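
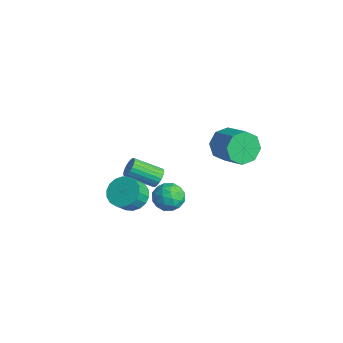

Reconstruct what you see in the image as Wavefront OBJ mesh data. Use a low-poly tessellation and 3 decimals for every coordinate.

v 0.715 -1.039 -1.294
v 1.239 -1.258 -1.131
v 0.468 -2.499 -0.323
v -0.055 -2.281 -0.486
v 1.187 -1.105 -0.946
v 0.416 -2.347 -0.138
v 1.054 -0.942 -0.821
v 0.283 -2.183 -0.013
v 0.863 -0.794 -0.778
v 0.092 -2.036 0.03
v 0.646 -0.69 -0.824
v -0.125 -1.931 -0.016
v 0.441 -0.645 -0.951
v -0.33 -1.887 -0.143
v 0.283 -0.669 -1.138
v -0.488 -1.911 -0.33
v 0.201 -0.757 -1.352
v -0.57 -1.998 -0.543
v 0.207 -0.894 -1.555
v -0.564 -2.135 -0.747
v 0.301 -1.055 -1.714
v -0.47 -2.297 -0.906
v 0.467 -1.214 -1.8
v -0.304 -2.456 -0.992
v 0.676 -1.343 -1.798
v -0.095 -2.585 -0.99
v 0.892 -1.419 -1.71
v 0.121 -2.661 -0.901
v 1.077 -1.43 -1.549
v 0.306 -2.671 -0.741
v 1.2 -1.373 -1.344
v 0.429 -2.614 -0.536
v 2.099 -3.217 -0.612
v 2.476 -3.795 -1.19
v 2.718 -4.441 -0.385
v 2.341 -3.863 0.192
v 2.782 -3.556 -1.09
v 3.024 -4.203 -0.286
v 2.953 -3.251 -0.896
v 3.194 -3.897 -0.091
v 2.955 -2.938 -0.645
v 3.196 -3.585 0.16
v 2.787 -2.681 -0.388
v 3.028 -3.328 0.417
v 2.483 -2.53 -0.175
v 2.724 -3.176 0.629
v 2.103 -2.515 -0.049
v 2.344 -3.161 0.755
v 1.722 -2.639 -0.035
v 1.964 -3.285 0.77
v 1.416 -2.877 -0.134
v 1.658 -3.524 0.67
v 1.246 -3.183 -0.329
v 1.487 -3.829 0.476
v 1.244 -3.495 -0.58
v 1.485 -4.142 0.225
v 1.412 -3.752 -0.837
v 1.653 -4.399 -0.032
v 1.716 -3.904 -1.049
v 1.957 -4.55 -0.245
v 2.096 -3.919 -1.175
v 2.337 -4.565 -0.371
v 1.044 2.666 0.089
v 1.43 3.08 -0.735
v 2.922 3.208 0.027
v 2.536 2.794 0.851
v 1.14 3.6 -0.255
v 2.631 3.728 0.508
v 0.794 3.573 0.427
v 2.285 3.701 1.19
v 0.594 3.015 0.911
v 2.086 3.142 1.673
v 0.658 2.252 0.913
v 2.15 2.38 1.675
v 0.949 1.732 0.432
v 2.44 1.86 1.195
v 1.295 1.759 -0.25
v 2.786 1.887 0.513
v 1.494 2.318 -0.733
v 2.986 2.445 0.029
v 2.307 -0.702 -1.319
v 3.032 -0.85 -0.837
v 2.088 -2.11 -1.423
v 2.813 -2.258 -0.941
v 2.099 -1.898 -0.566
v 2.234 -1.028 -0.502
v 2.886 -1.932 -1.758
v 3.021 -1.062 -1.694
v 3.389 -1.611 -1.108
v 2.903 -1.589 -0.371
v 2.217 -1.371 -1.889
v 1.731 -1.349 -1.152
v 2.689 -0.652 -1.069
v 2.431 -2.308 -1.191
v 2.012 -2.096 -0.971
v 2.437 -2.183 -0.687
v 2.22 -0.757 -0.872
v 2.646 -0.844 -0.588
v 2.097 -1.46 -0.429
v 2.474 -2.116 -1.672
v 2.9 -2.203 -1.388
v 2.683 -0.777 -1.573
v 3.108 -0.864 -1.289
v 3.023 -1.5 -1.831
v 3.325 -1.187 -0.945
v 3.196 -2.014 -1.006
v 3.239 -1.823 -1.486
v 3.319 -1.311 -1.449
v 3.039 -1.174 -0.512
v 2.91 -2.002 -0.573
v 2.491 -1.79 -0.352
v 2.57 -1.278 -0.315
v 3.249 -1.621 -0.671
v 2.21 -0.958 -1.687
v 2.081 -1.786 -1.748
v 2.55 -1.682 -1.945
v 2.629 -1.17 -1.908
v 1.924 -0.946 -1.254
v 1.795 -1.773 -1.315
v 1.801 -1.649 -0.811
v 1.881 -1.137 -0.774
v 1.871 -1.339 -1.589
f 2 1 5
f 2 5 3
f 3 5 6
f 3 6 4
f 5 1 7
f 5 7 6
f 6 7 8
f 6 8 4
f 7 1 9
f 7 9 8
f 8 9 10
f 8 10 4
f 9 1 11
f 9 11 10
f 10 11 12
f 10 12 4
f 11 1 13
f 11 13 12
f 12 13 14
f 12 14 4
f 13 1 15
f 13 15 14
f 14 15 16
f 14 16 4
f 15 1 17
f 15 17 16
f 16 17 18
f 16 18 4
f 17 1 19
f 17 19 18
f 18 19 20
f 18 20 4
f 19 1 21
f 19 21 20
f 20 21 22
f 20 22 4
f 21 1 23
f 21 23 22
f 22 23 24
f 22 24 4
f 23 1 25
f 23 25 24
f 24 25 26
f 24 26 4
f 25 1 27
f 25 27 26
f 26 27 28
f 26 28 4
f 27 1 29
f 27 29 28
f 28 29 30
f 28 30 4
f 29 1 31
f 29 31 30
f 30 31 32
f 30 32 4
f 31 1 2
f 31 2 32
f 32 2 3
f 32 3 4
f 34 33 37
f 34 37 35
f 35 37 38
f 35 38 36
f 37 33 39
f 37 39 38
f 38 39 40
f 38 40 36
f 39 33 41
f 39 41 40
f 40 41 42
f 40 42 36
f 41 33 43
f 41 43 42
f 42 43 44
f 42 44 36
f 43 33 45
f 43 45 44
f 44 45 46
f 44 46 36
f 45 33 47
f 45 47 46
f 46 47 48
f 46 48 36
f 47 33 49
f 47 49 48
f 48 49 50
f 48 50 36
f 49 33 51
f 49 51 50
f 50 51 52
f 50 52 36
f 51 33 53
f 51 53 52
f 52 53 54
f 52 54 36
f 53 33 55
f 53 55 54
f 54 55 56
f 54 56 36
f 55 33 57
f 55 57 56
f 56 57 58
f 56 58 36
f 57 33 59
f 57 59 58
f 58 59 60
f 58 60 36
f 59 33 61
f 59 61 60
f 60 61 62
f 60 62 36
f 61 33 34
f 61 34 62
f 62 34 35
f 62 35 36
f 64 63 67
f 64 67 65
f 65 67 68
f 65 68 66
f 67 63 69
f 67 69 68
f 68 69 70
f 68 70 66
f 69 63 71
f 69 71 70
f 70 71 72
f 70 72 66
f 71 63 73
f 71 73 72
f 72 73 74
f 72 74 66
f 73 63 75
f 73 75 74
f 74 75 76
f 74 76 66
f 75 63 77
f 75 77 76
f 76 77 78
f 76 78 66
f 77 63 79
f 77 79 78
f 78 79 80
f 78 80 66
f 79 63 64
f 79 64 80
f 80 64 65
f 80 65 66
f 81 118 97
f 118 92 121
f 97 121 86
f 118 121 97
f 81 97 93
f 97 86 98
f 93 98 82
f 97 98 93
f 81 93 102
f 93 82 103
f 102 103 88
f 93 103 102
f 81 102 114
f 102 88 117
f 114 117 91
f 102 117 114
f 81 114 118
f 114 91 122
f 118 122 92
f 114 122 118
f 82 98 109
f 98 86 112
f 109 112 90
f 98 112 109
f 86 121 99
f 121 92 120
f 99 120 85
f 121 120 99
f 92 122 119
f 122 91 115
f 119 115 83
f 122 115 119
f 91 117 116
f 117 88 104
f 116 104 87
f 117 104 116
f 88 103 108
f 103 82 105
f 108 105 89
f 103 105 108
f 84 110 96
f 110 90 111
f 96 111 85
f 110 111 96
f 84 96 94
f 96 85 95
f 94 95 83
f 96 95 94
f 84 94 101
f 94 83 100
f 101 100 87
f 94 100 101
f 84 101 106
f 101 87 107
f 106 107 89
f 101 107 106
f 84 106 110
f 106 89 113
f 110 113 90
f 106 113 110
f 85 111 99
f 111 90 112
f 99 112 86
f 111 112 99
f 83 95 119
f 95 85 120
f 119 120 92
f 95 120 119
f 87 100 116
f 100 83 115
f 116 115 91
f 100 115 116
f 89 107 108
f 107 87 104
f 108 104 88
f 107 104 108
f 90 113 109
f 113 89 105
f 109 105 82
f 113 105 109



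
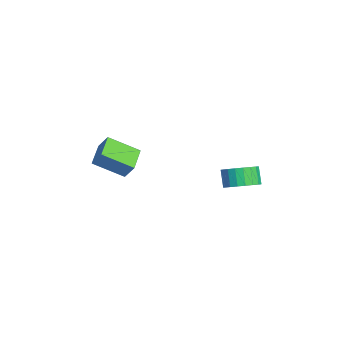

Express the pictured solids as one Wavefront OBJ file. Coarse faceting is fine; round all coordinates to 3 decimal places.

v -1.965 -2.85 -3.805
v -2.249 -4.473 -2.858
v -3.311 -2.395 -3.428
v -3.595 -4.017 -2.481
v -1.565 -2.403 -2.919
v -1.849 -4.025 -1.972
v -2.911 -1.947 -2.542
v -3.195 -3.57 -1.595
v -1.138 3.002 -4.421
v -0.577 2.3 -4.055
v -1.222 2.256 -3.153
v -1.782 2.958 -3.519
v -0.399 2.633 -3.912
v -1.044 2.589 -3.009
v -0.349 3.029 -3.857
v -0.994 2.985 -2.954
v -0.435 3.421 -3.899
v -1.08 3.377 -2.997
v -0.643 3.74 -4.032
v -1.288 3.696 -3.129
v -0.936 3.932 -4.232
v -1.581 3.888 -3.329
v -1.264 3.963 -4.465
v -1.909 3.919 -3.562
v -1.57 3.828 -4.69
v -2.215 3.784 -3.787
v -1.802 3.55 -4.869
v -2.446 3.506 -3.966
v -1.918 3.177 -4.97
v -2.563 3.133 -4.068
v -1.9 2.774 -4.977
v -2.544 2.73 -4.074
v -1.75 2.411 -4.887
v -2.394 2.367 -3.984
v -1.494 2.149 -4.717
v -2.138 2.105 -3.814
v -1.176 2.036 -4.496
v -1.821 1.992 -3.593
v -0.852 2.089 -4.262
v -1.497 2.045 -3.359
f 2 4 1
f 5 2 1
f 1 4 3
f 3 5 1
f 2 8 4
f 6 2 5
f 6 8 2
f 4 8 3
f 7 5 3
f 3 8 7
f 7 6 5
f 8 6 7
f 10 9 13
f 10 13 11
f 11 13 14
f 11 14 12
f 13 9 15
f 13 15 14
f 14 15 16
f 14 16 12
f 15 9 17
f 15 17 16
f 16 17 18
f 16 18 12
f 17 9 19
f 17 19 18
f 18 19 20
f 18 20 12
f 19 9 21
f 19 21 20
f 20 21 22
f 20 22 12
f 21 9 23
f 21 23 22
f 22 23 24
f 22 24 12
f 23 9 25
f 23 25 24
f 24 25 26
f 24 26 12
f 25 9 27
f 25 27 26
f 26 27 28
f 26 28 12
f 27 9 29
f 27 29 28
f 28 29 30
f 28 30 12
f 29 9 31
f 29 31 30
f 30 31 32
f 30 32 12
f 31 9 33
f 31 33 32
f 32 33 34
f 32 34 12
f 33 9 35
f 33 35 34
f 34 35 36
f 34 36 12
f 35 9 37
f 35 37 36
f 36 37 38
f 36 38 12
f 37 9 39
f 37 39 38
f 38 39 40
f 38 40 12
f 39 9 10
f 39 10 40
f 40 10 11
f 40 11 12



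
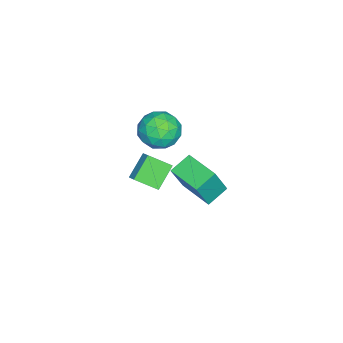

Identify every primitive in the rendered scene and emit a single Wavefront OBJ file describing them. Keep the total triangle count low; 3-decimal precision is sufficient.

v -0.467 1.208 2.46
v 0.595 1.659 2.784
v -0.255 -0.219 3.756
v 0.807 0.232 4.08
v -0.201 0.825 4.343
v -0.332 1.707 3.542
v 0.672 -0.267 2.998
v 0.541 0.615 2.197
v 1.299 0.748 3.116
v 0.76 1.423 3.947
v -0.42 0.017 2.593
v -0.959 0.692 3.424
v 0.045 1.559 2.508
v 0.295 -0.119 4.032
v -0.298 0.229 4.187
v 0.327 0.495 4.377
v -0.5 1.587 2.954
v 0.125 1.852 3.144
v -0.343 1.361 4.06
v 0.215 -0.412 3.396
v 0.84 -0.147 3.586
v 0.013 0.945 2.163
v 0.638 1.211 2.353
v 0.683 0.079 2.48
v 1.083 1.289 2.894
v 1.208 0.45 3.655
v 1.129 0.157 3.02
v 1.052 0.675 2.549
v 0.766 1.685 3.382
v 0.891 0.846 4.144
v 0.299 1.195 4.299
v 0.221 1.713 3.828
v 1.18 1.15 3.577
v -0.551 0.594 2.396
v -0.426 -0.245 3.158
v 0.119 -0.273 2.712
v 0.041 0.245 2.241
v -0.868 0.99 2.885
v -0.743 0.151 3.646
v -0.712 0.765 3.991
v -0.789 1.283 3.52
v -0.84 0.29 2.963
v 0.222 2.954 0.745
v 0.952 2.552 2.541
v 1.236 4.632 0.71
v 1.966 4.229 2.506
v 1.234 2.331 0.194
v 1.964 1.928 1.99
v 2.248 4.008 0.159
v 2.978 3.606 1.955
v -1.707 -1.666 -3.273
v -2.946 -1.319 -2.224
v -2.076 -0.431 -4.117
v -3.315 -0.085 -3.067
v -1.185 -1.195 -2.813
v -2.424 -0.849 -1.763
v -1.554 0.039 -3.656
v -2.793 0.386 -2.607
f 1 38 17
f 38 12 41
f 17 41 6
f 38 41 17
f 1 17 13
f 17 6 18
f 13 18 2
f 17 18 13
f 1 13 22
f 13 2 23
f 22 23 8
f 13 23 22
f 1 22 34
f 22 8 37
f 34 37 11
f 22 37 34
f 1 34 38
f 34 11 42
f 38 42 12
f 34 42 38
f 2 18 29
f 18 6 32
f 29 32 10
f 18 32 29
f 6 41 19
f 41 12 40
f 19 40 5
f 41 40 19
f 12 42 39
f 42 11 35
f 39 35 3
f 42 35 39
f 11 37 36
f 37 8 24
f 36 24 7
f 37 24 36
f 8 23 28
f 23 2 25
f 28 25 9
f 23 25 28
f 4 30 16
f 30 10 31
f 16 31 5
f 30 31 16
f 4 16 14
f 16 5 15
f 14 15 3
f 16 15 14
f 4 14 21
f 14 3 20
f 21 20 7
f 14 20 21
f 4 21 26
f 21 7 27
f 26 27 9
f 21 27 26
f 4 26 30
f 26 9 33
f 30 33 10
f 26 33 30
f 5 31 19
f 31 10 32
f 19 32 6
f 31 32 19
f 3 15 39
f 15 5 40
f 39 40 12
f 15 40 39
f 7 20 36
f 20 3 35
f 36 35 11
f 20 35 36
f 9 27 28
f 27 7 24
f 28 24 8
f 27 24 28
f 10 33 29
f 33 9 25
f 29 25 2
f 33 25 29
f 44 46 43
f 47 44 43
f 43 46 45
f 45 47 43
f 44 50 46
f 48 44 47
f 48 50 44
f 46 50 45
f 49 47 45
f 45 50 49
f 49 48 47
f 50 48 49
f 52 54 51
f 55 52 51
f 51 54 53
f 53 55 51
f 52 58 54
f 56 52 55
f 56 58 52
f 54 58 53
f 57 55 53
f 53 58 57
f 57 56 55
f 58 56 57



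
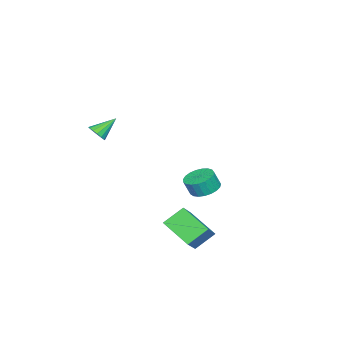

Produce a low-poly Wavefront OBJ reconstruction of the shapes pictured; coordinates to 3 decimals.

v 2.482 1.476 -4.752
v 2.034 -0.132 -3.803
v 1.656 2.219 -3.885
v 1.207 0.611 -2.936
v 3.933 1.749 -3.604
v 3.484 0.141 -2.655
v 3.106 2.492 -2.737
v 2.658 0.884 -1.788
v 2.636 -4.065 2.478
v 3.097 -3.777 2.732
v 1.744 -3.395 3.342
v 3.007 -3.594 2.497
v 2.818 -3.538 2.258
v 2.58 -3.622 2.077
v 2.356 -3.825 2.004
v 2.208 -4.092 2.058
v 2.174 -4.352 2.225
v 2.264 -4.535 2.459
v 2.453 -4.592 2.699
v 2.691 -4.508 2.879
v 2.915 -4.305 2.952
v 3.063 -4.037 2.898
v -3.996 -0.988 -3.987
v -3.453 -1.633 -4.328
v -3.201 -1.937 -3.355
v -3.744 -1.292 -3.013
v -3.216 -1.339 -4.298
v -2.965 -1.643 -3.325
v -3.115 -0.985 -4.213
v -2.863 -1.289 -3.24
v -3.165 -0.631 -4.09
v -2.914 -0.935 -3.117
v -3.36 -0.339 -3.948
v -3.108 -0.642 -2.975
v -3.664 -0.159 -3.813
v -3.412 -0.462 -2.84
v -4.026 -0.122 -3.709
v -3.774 -0.426 -2.735
v -4.382 -0.235 -3.652
v -4.131 -0.539 -2.679
v -4.672 -0.479 -3.653
v -4.42 -0.782 -2.68
v -4.845 -0.81 -3.712
v -4.593 -1.114 -2.738
v -4.871 -1.172 -3.818
v -4.619 -1.476 -2.845
v -4.746 -1.503 -3.953
v -4.494 -1.807 -2.98
v -4.491 -1.744 -4.095
v -4.239 -2.048 -3.121
v -4.15 -1.855 -4.217
v -3.899 -2.159 -3.244
v -3.783 -1.816 -4.3
v -3.531 -2.119 -3.327
f 2 4 1
f 5 2 1
f 1 4 3
f 3 5 1
f 2 8 4
f 6 2 5
f 6 8 2
f 4 8 3
f 7 5 3
f 3 8 7
f 7 6 5
f 8 6 7
f 10 9 12
f 10 12 11
f 12 9 13
f 12 13 11
f 13 9 14
f 13 14 11
f 14 9 15
f 14 15 11
f 15 9 16
f 15 16 11
f 16 9 17
f 16 17 11
f 17 9 18
f 17 18 11
f 18 9 19
f 18 19 11
f 19 9 20
f 19 20 11
f 20 9 21
f 20 21 11
f 21 9 22
f 21 22 11
f 22 9 10
f 22 10 11
f 24 23 27
f 24 27 25
f 25 27 28
f 25 28 26
f 27 23 29
f 27 29 28
f 28 29 30
f 28 30 26
f 29 23 31
f 29 31 30
f 30 31 32
f 30 32 26
f 31 23 33
f 31 33 32
f 32 33 34
f 32 34 26
f 33 23 35
f 33 35 34
f 34 35 36
f 34 36 26
f 35 23 37
f 35 37 36
f 36 37 38
f 36 38 26
f 37 23 39
f 37 39 38
f 38 39 40
f 38 40 26
f 39 23 41
f 39 41 40
f 40 41 42
f 40 42 26
f 41 23 43
f 41 43 42
f 42 43 44
f 42 44 26
f 43 23 45
f 43 45 44
f 44 45 46
f 44 46 26
f 45 23 47
f 45 47 46
f 46 47 48
f 46 48 26
f 47 23 49
f 47 49 48
f 48 49 50
f 48 50 26
f 49 23 51
f 49 51 50
f 50 51 52
f 50 52 26
f 51 23 53
f 51 53 52
f 52 53 54
f 52 54 26
f 53 23 24
f 53 24 54
f 54 24 25
f 54 25 26



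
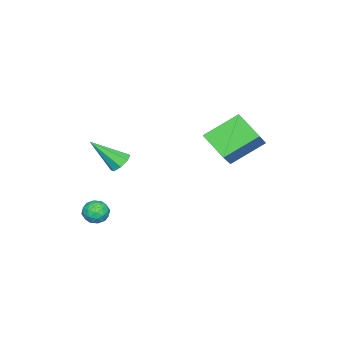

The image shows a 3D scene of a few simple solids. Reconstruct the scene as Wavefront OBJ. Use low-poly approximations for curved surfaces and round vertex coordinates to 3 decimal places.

v -1.946 3.304 1.731
v -0.59 3.596 2.925
v -1.47 4.539 0.888
v -0.114 4.831 2.082
v -0.766 2.129 0.678
v 0.59 2.421 1.872
v -0.29 3.364 -0.165
v 1.066 3.656 1.029
v 2.36 -1.421 -3.119
v 2.715 -1.898 -2.782
v 2.105 -2.162 -3.898
v 2.46 -2.639 -3.561
v 1.876 -2.398 -3.299
v 2.034 -1.94 -2.817
v 2.786 -2.12 -3.863
v 2.944 -1.662 -3.381
v 2.978 -2.33 -3.241
v 2.416 -2.502 -2.893
v 2.404 -1.558 -3.787
v 1.842 -1.73 -3.439
v 2.56 -1.594 -2.882
v 2.26 -2.466 -3.798
v 1.917 -2.324 -3.644
v 2.125 -2.605 -3.446
v 2.16 -1.619 -2.903
v 2.368 -1.899 -2.705
v 1.875 -2.194 -3.009
v 2.452 -2.161 -3.975
v 2.66 -2.441 -3.777
v 2.695 -1.455 -3.234
v 2.903 -1.736 -3.036
v 2.945 -1.866 -3.671
v 2.923 -2.128 -2.954
v 2.773 -2.564 -3.412
v 2.965 -2.259 -3.589
v 3.058 -1.99 -3.306
v 2.593 -2.23 -2.749
v 2.443 -2.665 -3.207
v 2.1 -2.524 -3.053
v 2.193 -2.255 -2.77
v 2.748 -2.484 -3.019
v 2.377 -1.395 -3.473
v 2.227 -1.83 -3.931
v 2.627 -1.805 -3.91
v 2.72 -1.536 -3.627
v 2.047 -1.496 -3.268
v 1.897 -1.932 -3.726
v 1.762 -2.07 -3.374
v 1.855 -1.801 -3.091
v 2.072 -1.576 -3.661
v 2.059 -0.91 0.014
v 2.622 -0.933 -0.244
v 2.601 -2.15 1.306
v 2.59 -0.599 0.091
v 2.246 -0.447 0.381
v 1.793 -0.566 0.456
v 1.496 -0.887 0.273
v 1.529 -1.222 -0.062
v 1.872 -1.374 -0.352
v 2.325 -1.255 -0.428
f 2 4 1
f 5 2 1
f 1 4 3
f 3 5 1
f 2 8 4
f 6 2 5
f 6 8 2
f 4 8 3
f 7 5 3
f 3 8 7
f 7 6 5
f 8 6 7
f 9 46 25
f 46 20 49
f 25 49 14
f 46 49 25
f 9 25 21
f 25 14 26
f 21 26 10
f 25 26 21
f 9 21 30
f 21 10 31
f 30 31 16
f 21 31 30
f 9 30 42
f 30 16 45
f 42 45 19
f 30 45 42
f 9 42 46
f 42 19 50
f 46 50 20
f 42 50 46
f 10 26 37
f 26 14 40
f 37 40 18
f 26 40 37
f 14 49 27
f 49 20 48
f 27 48 13
f 49 48 27
f 20 50 47
f 50 19 43
f 47 43 11
f 50 43 47
f 19 45 44
f 45 16 32
f 44 32 15
f 45 32 44
f 16 31 36
f 31 10 33
f 36 33 17
f 31 33 36
f 12 38 24
f 38 18 39
f 24 39 13
f 38 39 24
f 12 24 22
f 24 13 23
f 22 23 11
f 24 23 22
f 12 22 29
f 22 11 28
f 29 28 15
f 22 28 29
f 12 29 34
f 29 15 35
f 34 35 17
f 29 35 34
f 12 34 38
f 34 17 41
f 38 41 18
f 34 41 38
f 13 39 27
f 39 18 40
f 27 40 14
f 39 40 27
f 11 23 47
f 23 13 48
f 47 48 20
f 23 48 47
f 15 28 44
f 28 11 43
f 44 43 19
f 28 43 44
f 17 35 36
f 35 15 32
f 36 32 16
f 35 32 36
f 18 41 37
f 41 17 33
f 37 33 10
f 41 33 37
f 52 51 54
f 52 54 53
f 54 51 55
f 54 55 53
f 55 51 56
f 55 56 53
f 56 51 57
f 56 57 53
f 57 51 58
f 57 58 53
f 58 51 59
f 58 59 53
f 59 51 60
f 59 60 53
f 60 51 52
f 60 52 53



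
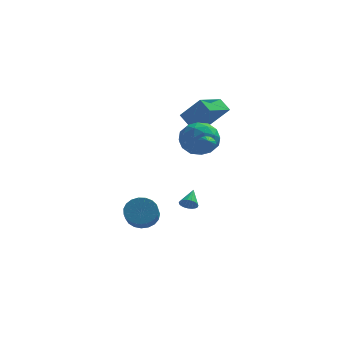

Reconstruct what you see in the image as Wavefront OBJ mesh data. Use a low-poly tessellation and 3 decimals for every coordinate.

v -0.181 2.208 3.37
v 0.985 1.924 4.711
v 0.931 3.975 2.777
v 2.097 3.691 4.119
v 0.383 1.649 2.761
v 1.549 1.365 4.103
v 1.495 3.416 2.169
v 2.661 3.132 3.51
v -0.111 -0.355 2.497
v 0.626 0.468 3.085
v 1.474 -1.588 2.235
v 2.211 -0.765 2.823
v 1.336 -1.39 3.463
v 0.357 -0.628 3.625
v 1.743 -0.492 1.695
v 0.764 0.27 1.857
v 1.772 0.383 2.589
v 1.521 -0.172 3.682
v 0.579 -0.948 1.638
v 0.328 -1.503 2.731
v 0.119 0.165 2.814
v 1.981 -1.285 2.506
v 1.467 -1.652 2.882
v 1.9 -1.169 3.228
v -0.04 -0.479 3.131
v 0.394 0.004 3.477
v 0.811 -1.088 3.699
v 1.706 -1.124 1.843
v 2.14 -0.641 2.189
v 0.2 0.049 2.092
v 0.633 0.532 2.438
v 1.289 -0.032 1.621
v 1.226 0.598 2.868
v 2.157 -0.126 2.714
v 1.882 0.034 2.051
v 1.306 0.482 2.146
v 1.078 0.272 3.51
v 2.009 -0.453 3.356
v 1.495 -0.82 3.733
v 0.919 -0.372 3.828
v 1.751 0.222 3.219
v 0.091 -0.667 1.964
v 1.022 -1.392 1.81
v 1.181 -0.748 1.492
v 0.605 -0.3 1.587
v -0.057 -0.994 2.606
v 0.874 -1.718 2.452
v 0.794 -1.602 3.174
v 0.218 -1.154 3.269
v 0.349 -1.342 2.101
v -2.26 0.721 -4.053
v -1.524 0.259 -4.567
v -1.543 -0.603 -3.821
v -2.28 -0.141 -3.307
v -1.306 0.491 -4.293
v -1.326 -0.37 -3.547
v -1.254 0.764 -3.977
v -1.274 -0.098 -3.231
v -1.376 1.028 -3.675
v -1.395 0.167 -2.929
v -1.65 1.24 -3.438
v -1.67 0.378 -2.692
v -2.03 1.362 -3.307
v -2.05 0.5 -2.561
v -2.45 1.373 -3.305
v -2.47 0.511 -2.559
v -2.837 1.271 -3.433
v -2.857 0.409 -2.687
v -3.124 1.074 -3.668
v -3.144 0.212 -2.922
v -3.262 0.816 -3.969
v -3.282 -0.045 -3.223
v -3.227 0.542 -4.285
v -3.246 -0.32 -3.539
v -3.024 0.298 -4.561
v -3.044 -0.563 -3.815
v -2.69 0.128 -4.749
v -2.709 -0.734 -4.003
v -2.281 0.06 -4.817
v -2.3 -0.802 -4.071
v -1.868 0.106 -4.752
v -1.888 -0.755 -4.006
v 1.484 -1.777 2.771
v 1.802 -1.978 2.37
v 1.616 -3.123 3.549
v 1.964 -1.874 2.521
v 2.031 -1.752 2.722
v 1.99 -1.634 2.933
v 1.848 -1.545 3.112
v 1.635 -1.501 3.223
v 1.391 -1.513 3.245
v 1.166 -1.576 3.173
v 1.004 -1.68 3.021
v 0.937 -1.802 2.82
v 0.978 -1.92 2.61
v 1.12 -2.009 2.431
v 1.333 -2.053 2.32
v 1.577 -2.041 2.298
v 0.289 3.085 -4.222
v 0.868 2.985 -4.268
v 0.531 4.175 -3.518
v 0.824 3.123 -4.466
v 0.688 3.254 -4.622
v 0.482 3.356 -4.709
v 0.243 3.411 -4.711
v 0.012 3.409 -4.629
v -0.172 3.352 -4.477
v -0.275 3.248 -4.28
v -0.282 3.116 -4.073
v -0.189 2.979 -3.892
v -0.014 2.86 -3.768
v 0.213 2.78 -3.722
v 0.453 2.752 -3.763
v 0.665 2.782 -3.883
v 0.812 2.865 -4.061
f 2 4 1
f 5 2 1
f 1 4 3
f 3 5 1
f 2 8 4
f 6 2 5
f 6 8 2
f 4 8 3
f 7 5 3
f 3 8 7
f 7 6 5
f 8 6 7
f 9 46 25
f 46 20 49
f 25 49 14
f 46 49 25
f 9 25 21
f 25 14 26
f 21 26 10
f 25 26 21
f 9 21 30
f 21 10 31
f 30 31 16
f 21 31 30
f 9 30 42
f 30 16 45
f 42 45 19
f 30 45 42
f 9 42 46
f 42 19 50
f 46 50 20
f 42 50 46
f 10 26 37
f 26 14 40
f 37 40 18
f 26 40 37
f 14 49 27
f 49 20 48
f 27 48 13
f 49 48 27
f 20 50 47
f 50 19 43
f 47 43 11
f 50 43 47
f 19 45 44
f 45 16 32
f 44 32 15
f 45 32 44
f 16 31 36
f 31 10 33
f 36 33 17
f 31 33 36
f 12 38 24
f 38 18 39
f 24 39 13
f 38 39 24
f 12 24 22
f 24 13 23
f 22 23 11
f 24 23 22
f 12 22 29
f 22 11 28
f 29 28 15
f 22 28 29
f 12 29 34
f 29 15 35
f 34 35 17
f 29 35 34
f 12 34 38
f 34 17 41
f 38 41 18
f 34 41 38
f 13 39 27
f 39 18 40
f 27 40 14
f 39 40 27
f 11 23 47
f 23 13 48
f 47 48 20
f 23 48 47
f 15 28 44
f 28 11 43
f 44 43 19
f 28 43 44
f 17 35 36
f 35 15 32
f 36 32 16
f 35 32 36
f 18 41 37
f 41 17 33
f 37 33 10
f 41 33 37
f 52 51 55
f 52 55 53
f 53 55 56
f 53 56 54
f 55 51 57
f 55 57 56
f 56 57 58
f 56 58 54
f 57 51 59
f 57 59 58
f 58 59 60
f 58 60 54
f 59 51 61
f 59 61 60
f 60 61 62
f 60 62 54
f 61 51 63
f 61 63 62
f 62 63 64
f 62 64 54
f 63 51 65
f 63 65 64
f 64 65 66
f 64 66 54
f 65 51 67
f 65 67 66
f 66 67 68
f 66 68 54
f 67 51 69
f 67 69 68
f 68 69 70
f 68 70 54
f 69 51 71
f 69 71 70
f 70 71 72
f 70 72 54
f 71 51 73
f 71 73 72
f 72 73 74
f 72 74 54
f 73 51 75
f 73 75 74
f 74 75 76
f 74 76 54
f 75 51 77
f 75 77 76
f 76 77 78
f 76 78 54
f 77 51 79
f 77 79 78
f 78 79 80
f 78 80 54
f 79 51 81
f 79 81 80
f 80 81 82
f 80 82 54
f 81 51 52
f 81 52 82
f 82 52 53
f 82 53 54
f 84 83 86
f 84 86 85
f 86 83 87
f 86 87 85
f 87 83 88
f 87 88 85
f 88 83 89
f 88 89 85
f 89 83 90
f 89 90 85
f 90 83 91
f 90 91 85
f 91 83 92
f 91 92 85
f 92 83 93
f 92 93 85
f 93 83 94
f 93 94 85
f 94 83 95
f 94 95 85
f 95 83 96
f 95 96 85
f 96 83 97
f 96 97 85
f 97 83 98
f 97 98 85
f 98 83 84
f 98 84 85
f 100 99 102
f 100 102 101
f 102 99 103
f 102 103 101
f 103 99 104
f 103 104 101
f 104 99 105
f 104 105 101
f 105 99 106
f 105 106 101
f 106 99 107
f 106 107 101
f 107 99 108
f 107 108 101
f 108 99 109
f 108 109 101
f 109 99 110
f 109 110 101
f 110 99 111
f 110 111 101
f 111 99 112
f 111 112 101
f 112 99 113
f 112 113 101
f 113 99 114
f 113 114 101
f 114 99 115
f 114 115 101
f 115 99 100
f 115 100 101



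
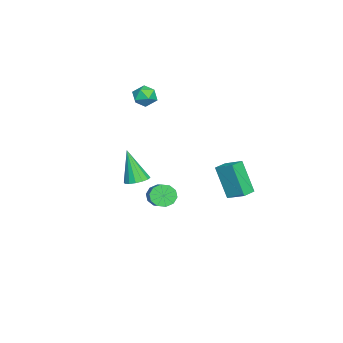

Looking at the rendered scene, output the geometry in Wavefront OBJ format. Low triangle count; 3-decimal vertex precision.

v -2.418 -1.674 -2.478
v -1.888 -1.239 -2.226
v -2.822 -2.326 -0.502
v -2.2 -1.027 -2.22
v -2.571 -0.987 -2.282
v -2.9 -1.131 -2.397
v -3.101 -1.421 -2.534
v -3.118 -1.778 -2.656
v -2.948 -2.108 -2.73
v -2.636 -2.321 -2.736
v -2.266 -2.36 -2.674
v -1.936 -2.216 -2.559
v -1.736 -1.926 -2.422
v -1.718 -1.569 -2.3
v -3.028 -0.695 3.362
v -2.446 -1.028 3.714
v -3.674 -1.732 3.446
v -3.092 -2.065 3.798
v -3.482 -1.518 4.147
v -3.082 -0.877 4.095
v -3.038 -1.883 3.065
v -2.638 -1.242 3.013
v -2.452 -1.763 3.53
v -2.727 -1.537 4.199
v -3.393 -1.223 2.961
v -3.668 -0.997 3.63
v -3.33 3.56 -3.343
v -3.872 2.782 -1.435
v -2.957 4.546 -2.836
v -3.499 3.768 -0.928
v -2.481 3.192 -3.252
v -3.023 2.414 -1.344
v -2.108 4.178 -2.745
v -2.65 3.4 -0.837
v 2.611 0.768 -0.445
v 3.009 0.553 -0.966
v 4.647 1.137 0.044
v 4.249 1.352 0.565
v 2.908 0.961 -1.037
v 4.545 1.545 -0.028
v 2.693 1.295 -0.882
v 4.33 1.879 0.127
v 2.447 1.428 -0.56
v 4.084 2.012 0.449
v 2.264 1.309 -0.194
v 3.901 1.893 0.815
v 2.213 0.983 0.076
v 3.851 1.567 1.086
v 2.315 0.575 0.148
v 3.952 1.159 1.157
v 2.53 0.241 -0.007
v 4.167 0.825 1.002
v 2.776 0.108 -0.329
v 4.413 0.692 0.68
v 2.959 0.227 -0.695
v 4.596 0.811 0.314
f 2 1 4
f 2 4 3
f 4 1 5
f 4 5 3
f 5 1 6
f 5 6 3
f 6 1 7
f 6 7 3
f 7 1 8
f 7 8 3
f 8 1 9
f 8 9 3
f 9 1 10
f 9 10 3
f 10 1 11
f 10 11 3
f 11 1 12
f 11 12 3
f 12 1 13
f 12 13 3
f 13 1 14
f 13 14 3
f 14 1 2
f 14 2 3
f 15 26 20
f 15 20 16
f 15 16 22
f 15 22 25
f 15 25 26
f 16 20 24
f 20 26 19
f 26 25 17
f 25 22 21
f 22 16 23
f 18 24 19
f 18 19 17
f 18 17 21
f 18 21 23
f 18 23 24
f 19 24 20
f 17 19 26
f 21 17 25
f 23 21 22
f 24 23 16
f 28 30 27
f 31 28 27
f 27 30 29
f 29 31 27
f 28 34 30
f 32 28 31
f 32 34 28
f 30 34 29
f 33 31 29
f 29 34 33
f 33 32 31
f 34 32 33
f 36 35 39
f 36 39 37
f 37 39 40
f 37 40 38
f 39 35 41
f 39 41 40
f 40 41 42
f 40 42 38
f 41 35 43
f 41 43 42
f 42 43 44
f 42 44 38
f 43 35 45
f 43 45 44
f 44 45 46
f 44 46 38
f 45 35 47
f 45 47 46
f 46 47 48
f 46 48 38
f 47 35 49
f 47 49 48
f 48 49 50
f 48 50 38
f 49 35 51
f 49 51 50
f 50 51 52
f 50 52 38
f 51 35 53
f 51 53 52
f 52 53 54
f 52 54 38
f 53 35 55
f 53 55 54
f 54 55 56
f 54 56 38
f 55 35 36
f 55 36 56
f 56 36 37
f 56 37 38



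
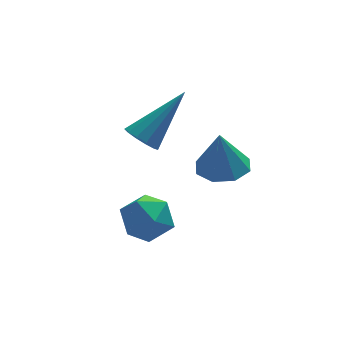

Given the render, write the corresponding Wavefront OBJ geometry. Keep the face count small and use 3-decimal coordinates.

v -2.413 3.012 -0.33
v -1.959 2.916 -0.756
v -0.927 3.548 1.13
v -2.053 3.257 -0.786
v -2.261 3.52 -0.67
v -2.517 3.622 -0.447
v -2.74 3.531 -0.187
v -2.859 3.275 0.028
v -2.836 2.935 0.13
v -2.679 2.62 0.085
v -2.437 2.43 -0.091
v -2.187 2.424 -0.343
v -2.009 2.605 -0.591
v -2.699 1.432 -1.568
v -2.244 0.676 -1.371
v -3.416 0.724 -2.629
v -2.961 -0.032 -2.432
v -3.572 0.292 -1.85
v -3.129 0.729 -1.194
v -2.531 0.671 -2.806
v -2.088 1.108 -2.15
v -2.14 0.206 -2.137
v -2.783 -0.029 -1.546
v -2.877 1.429 -2.454
v -3.52 1.194 -1.863
v -0.842 -0.208 0.652
v -0.348 0.444 0.695
v -0.958 -0.212 2.048
v -0.952 0.604 0.645
v -1.493 0.289 0.6
v -1.652 -0.318 0.585
v -1.337 -0.861 0.61
v -0.732 -1.021 0.659
v -0.192 -0.705 0.705
v -0.033 -0.098 0.72
f 2 1 4
f 2 4 3
f 4 1 5
f 4 5 3
f 5 1 6
f 5 6 3
f 6 1 7
f 6 7 3
f 7 1 8
f 7 8 3
f 8 1 9
f 8 9 3
f 9 1 10
f 9 10 3
f 10 1 11
f 10 11 3
f 11 1 12
f 11 12 3
f 12 1 13
f 12 13 3
f 13 1 2
f 13 2 3
f 14 25 19
f 14 19 15
f 14 15 21
f 14 21 24
f 14 24 25
f 15 19 23
f 19 25 18
f 25 24 16
f 24 21 20
f 21 15 22
f 17 23 18
f 17 18 16
f 17 16 20
f 17 20 22
f 17 22 23
f 18 23 19
f 16 18 25
f 20 16 24
f 22 20 21
f 23 22 15
f 27 26 29
f 27 29 28
f 29 26 30
f 29 30 28
f 30 26 31
f 30 31 28
f 31 26 32
f 31 32 28
f 32 26 33
f 32 33 28
f 33 26 34
f 33 34 28
f 34 26 35
f 34 35 28
f 35 26 27
f 35 27 28



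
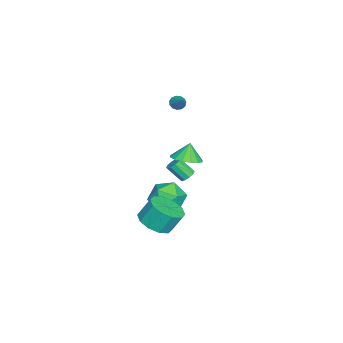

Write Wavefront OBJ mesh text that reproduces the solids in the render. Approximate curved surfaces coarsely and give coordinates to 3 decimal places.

v -4.049 2.227 1.295
v -3.68 1.996 1.03
v -3.191 2.713 2.065
v -3.717 2.254 0.909
v -3.859 2.503 0.91
v -4.062 2.665 1.034
v -4.261 2.688 1.241
v -4.392 2.565 1.465
v -4.414 2.334 1.635
v -4.32 2.07 1.697
v -4.14 1.855 1.632
v -3.931 1.759 1.46
v -3.76 1.812 1.235
v -0.389 2.781 -3.474
v 0.365 3.713 -3.462
v 1.115 1.567 -3.638
v 1.869 2.499 -3.626
v 1.263 2.206 -2.635
v 0.333 2.956 -2.533
v 1.147 2.324 -4.567
v 0.217 3.074 -4.465
v 1.314 3.431 -4.137
v 1.385 3.358 -2.943
v 0.095 1.922 -4.157
v 0.166 1.849 -2.963
v 0.08 3.593 -0.626
v 0.601 4.38 -0.519
v -0.34 3.727 0.426
v 0.174 4.534 -0.708
v -0.278 4.437 -0.876
v -0.634 4.113 -0.977
v -0.799 3.65 -0.983
v -0.728 3.171 -0.894
v -0.441 2.806 -0.733
v -0.015 2.651 -0.543
v 0.437 2.749 -0.375
v 0.793 3.073 -0.275
v 0.958 3.536 -0.268
v 0.888 4.014 -0.357
v 3.907 2.634 -3.415
v 4.454 3.506 -3.802
v 4.239 4.178 -2.593
v 3.693 3.306 -2.205
v 3.797 3.582 -3.961
v 3.583 4.254 -2.752
v 3.183 3.296 -3.911
v 2.968 3.968 -2.702
v 2.845 2.757 -3.672
v 2.63 3.429 -2.462
v 2.913 2.171 -3.334
v 2.698 2.843 -2.125
v 3.361 1.762 -3.027
v 3.146 2.434 -1.818
v 4.017 1.686 -2.868
v 3.803 2.358 -1.659
v 4.632 1.972 -2.918
v 4.417 2.644 -1.709
v 4.97 2.511 -3.158
v 4.755 3.183 -1.948
v 4.902 3.097 -3.495
v 4.687 3.769 -2.286
v -2.806 3.074 -4.062
v -2.267 3.043 -4.075
v -2.295 2.194 -3.13
v -2.834 2.226 -3.118
v -2.352 3.284 -3.86
v -2.379 2.436 -2.916
v -2.61 3.446 -3.723
v -2.637 2.597 -2.778
v -2.943 3.465 -3.715
v -2.97 2.616 -2.771
v -3.224 3.335 -3.84
v -3.251 2.486 -2.896
v -3.345 3.106 -4.05
v -3.373 2.257 -3.105
v -3.261 2.864 -4.264
v -3.288 2.016 -3.32
v -3.003 2.703 -4.402
v -3.03 1.854 -3.457
v -2.67 2.684 -4.409
v -2.697 1.835 -3.465
v -2.389 2.814 -4.284
v -2.416 1.965 -3.34
f 2 1 4
f 2 4 3
f 4 1 5
f 4 5 3
f 5 1 6
f 5 6 3
f 6 1 7
f 6 7 3
f 7 1 8
f 7 8 3
f 8 1 9
f 8 9 3
f 9 1 10
f 9 10 3
f 10 1 11
f 10 11 3
f 11 1 12
f 11 12 3
f 12 1 13
f 12 13 3
f 13 1 2
f 13 2 3
f 14 25 19
f 14 19 15
f 14 15 21
f 14 21 24
f 14 24 25
f 15 19 23
f 19 25 18
f 25 24 16
f 24 21 20
f 21 15 22
f 17 23 18
f 17 18 16
f 17 16 20
f 17 20 22
f 17 22 23
f 18 23 19
f 16 18 25
f 20 16 24
f 22 20 21
f 23 22 15
f 27 26 29
f 27 29 28
f 29 26 30
f 29 30 28
f 30 26 31
f 30 31 28
f 31 26 32
f 31 32 28
f 32 26 33
f 32 33 28
f 33 26 34
f 33 34 28
f 34 26 35
f 34 35 28
f 35 26 36
f 35 36 28
f 36 26 37
f 36 37 28
f 37 26 38
f 37 38 28
f 38 26 39
f 38 39 28
f 39 26 27
f 39 27 28
f 41 40 44
f 41 44 42
f 42 44 45
f 42 45 43
f 44 40 46
f 44 46 45
f 45 46 47
f 45 47 43
f 46 40 48
f 46 48 47
f 47 48 49
f 47 49 43
f 48 40 50
f 48 50 49
f 49 50 51
f 49 51 43
f 50 40 52
f 50 52 51
f 51 52 53
f 51 53 43
f 52 40 54
f 52 54 53
f 53 54 55
f 53 55 43
f 54 40 56
f 54 56 55
f 55 56 57
f 55 57 43
f 56 40 58
f 56 58 57
f 57 58 59
f 57 59 43
f 58 40 60
f 58 60 59
f 59 60 61
f 59 61 43
f 60 40 41
f 60 41 61
f 61 41 42
f 61 42 43
f 63 62 66
f 63 66 64
f 64 66 67
f 64 67 65
f 66 62 68
f 66 68 67
f 67 68 69
f 67 69 65
f 68 62 70
f 68 70 69
f 69 70 71
f 69 71 65
f 70 62 72
f 70 72 71
f 71 72 73
f 71 73 65
f 72 62 74
f 72 74 73
f 73 74 75
f 73 75 65
f 74 62 76
f 74 76 75
f 75 76 77
f 75 77 65
f 76 62 78
f 76 78 77
f 77 78 79
f 77 79 65
f 78 62 80
f 78 80 79
f 79 80 81
f 79 81 65
f 80 62 82
f 80 82 81
f 81 82 83
f 81 83 65
f 82 62 63
f 82 63 83
f 83 63 64
f 83 64 65



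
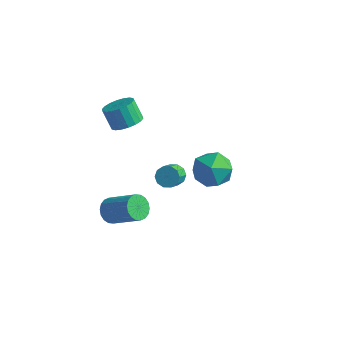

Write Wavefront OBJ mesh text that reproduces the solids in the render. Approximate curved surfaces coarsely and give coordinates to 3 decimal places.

v -3.309 -3.134 -2.905
v -2.922 -3.508 -3.427
v -1.324 -3.46 -2.277
v -1.711 -3.086 -1.755
v -2.871 -3.19 -3.511
v -1.273 -3.141 -2.361
v -2.907 -2.86 -3.476
v -1.308 -2.812 -2.325
v -3.022 -2.584 -3.327
v -1.424 -2.536 -2.176
v -3.195 -2.417 -3.094
v -1.596 -2.369 -1.944
v -3.39 -2.393 -2.825
v -1.791 -2.345 -1.674
v -3.569 -2.515 -2.571
v -1.97 -2.467 -1.42
v -3.696 -2.76 -2.383
v -2.098 -2.712 -1.233
v -3.747 -3.079 -2.299
v -2.149 -3.03 -1.149
v -3.712 -3.408 -2.335
v -2.113 -3.36 -1.184
v -3.596 -3.684 -2.484
v -1.998 -3.636 -1.333
v -3.424 -3.851 -2.716
v -1.825 -3.803 -1.566
v -3.229 -3.875 -2.986
v -1.63 -3.827 -1.835
v -3.05 -3.753 -3.24
v -1.451 -3.705 -2.089
v -3.173 -1.781 3.178
v -2.756 -1.071 3.344
v -3.369 -0.95 4.368
v -3.787 -1.659 4.202
v -3.053 -0.95 3.152
v -3.666 -0.829 4.176
v -3.374 -0.993 2.965
v -3.987 -0.872 3.989
v -3.655 -1.192 2.82
v -4.268 -1.071 3.844
v -3.841 -1.508 2.746
v -4.454 -1.387 3.771
v -3.894 -1.878 2.758
v -4.507 -1.757 3.782
v -3.805 -2.229 2.853
v -4.418 -2.107 3.877
v -3.591 -2.49 3.012
v -4.204 -2.369 4.036
v -3.294 -2.611 3.204
v -3.907 -2.49 4.228
v -2.973 -2.568 3.391
v -3.586 -2.447 4.415
v -2.692 -2.369 3.536
v -3.305 -2.248 4.56
v -2.506 -2.053 3.609
v -3.119 -1.932 4.634
v -2.453 -1.683 3.598
v -3.066 -1.562 4.622
v -2.542 -1.333 3.503
v -3.155 -1.211 4.527
v -2.257 0.928 -2.819
v -1.853 0.67 -3.258
v -1.659 -0.246 -2.54
v -2.063 0.012 -2.101
v -1.637 0.906 -3.015
v -1.444 -0.01 -2.297
v -1.659 1.151 -2.697
v -1.465 0.235 -1.979
v -1.908 1.31 -2.426
v -1.714 0.394 -1.707
v -2.291 1.324 -2.305
v -2.097 0.408 -1.587
v -2.661 1.186 -2.38
v -2.467 0.27 -1.662
v -2.876 0.95 -2.623
v -2.683 0.034 -1.905
v -2.855 0.705 -2.941
v -2.661 -0.211 -2.223
v -2.606 0.546 -3.213
v -2.412 -0.37 -2.494
v -2.223 0.532 -3.333
v -2.029 -0.384 -2.615
v 1.842 -1.913 2.17
v 2.459 -1.516 3.023
v 1.841 -3.564 2.937
v 2.458 -3.167 3.79
v 1.389 -2.84 3.67
v 1.389 -1.819 3.196
v 2.911 -3.261 2.764
v 2.911 -2.24 2.29
v 3.119 -2.349 3.391
v 2.179 -2.089 3.95
v 2.121 -2.991 2.01
v 1.181 -2.731 2.569
f 2 1 5
f 2 5 3
f 3 5 6
f 3 6 4
f 5 1 7
f 5 7 6
f 6 7 8
f 6 8 4
f 7 1 9
f 7 9 8
f 8 9 10
f 8 10 4
f 9 1 11
f 9 11 10
f 10 11 12
f 10 12 4
f 11 1 13
f 11 13 12
f 12 13 14
f 12 14 4
f 13 1 15
f 13 15 14
f 14 15 16
f 14 16 4
f 15 1 17
f 15 17 16
f 16 17 18
f 16 18 4
f 17 1 19
f 17 19 18
f 18 19 20
f 18 20 4
f 19 1 21
f 19 21 20
f 20 21 22
f 20 22 4
f 21 1 23
f 21 23 22
f 22 23 24
f 22 24 4
f 23 1 25
f 23 25 24
f 24 25 26
f 24 26 4
f 25 1 27
f 25 27 26
f 26 27 28
f 26 28 4
f 27 1 29
f 27 29 28
f 28 29 30
f 28 30 4
f 29 1 2
f 29 2 30
f 30 2 3
f 30 3 4
f 32 31 35
f 32 35 33
f 33 35 36
f 33 36 34
f 35 31 37
f 35 37 36
f 36 37 38
f 36 38 34
f 37 31 39
f 37 39 38
f 38 39 40
f 38 40 34
f 39 31 41
f 39 41 40
f 40 41 42
f 40 42 34
f 41 31 43
f 41 43 42
f 42 43 44
f 42 44 34
f 43 31 45
f 43 45 44
f 44 45 46
f 44 46 34
f 45 31 47
f 45 47 46
f 46 47 48
f 46 48 34
f 47 31 49
f 47 49 48
f 48 49 50
f 48 50 34
f 49 31 51
f 49 51 50
f 50 51 52
f 50 52 34
f 51 31 53
f 51 53 52
f 52 53 54
f 52 54 34
f 53 31 55
f 53 55 54
f 54 55 56
f 54 56 34
f 55 31 57
f 55 57 56
f 56 57 58
f 56 58 34
f 57 31 59
f 57 59 58
f 58 59 60
f 58 60 34
f 59 31 32
f 59 32 60
f 60 32 33
f 60 33 34
f 62 61 65
f 62 65 63
f 63 65 66
f 63 66 64
f 65 61 67
f 65 67 66
f 66 67 68
f 66 68 64
f 67 61 69
f 67 69 68
f 68 69 70
f 68 70 64
f 69 61 71
f 69 71 70
f 70 71 72
f 70 72 64
f 71 61 73
f 71 73 72
f 72 73 74
f 72 74 64
f 73 61 75
f 73 75 74
f 74 75 76
f 74 76 64
f 75 61 77
f 75 77 76
f 76 77 78
f 76 78 64
f 77 61 79
f 77 79 78
f 78 79 80
f 78 80 64
f 79 61 81
f 79 81 80
f 80 81 82
f 80 82 64
f 81 61 62
f 81 62 82
f 82 62 63
f 82 63 64
f 83 94 88
f 83 88 84
f 83 84 90
f 83 90 93
f 83 93 94
f 84 88 92
f 88 94 87
f 94 93 85
f 93 90 89
f 90 84 91
f 86 92 87
f 86 87 85
f 86 85 89
f 86 89 91
f 86 91 92
f 87 92 88
f 85 87 94
f 89 85 93
f 91 89 90
f 92 91 84



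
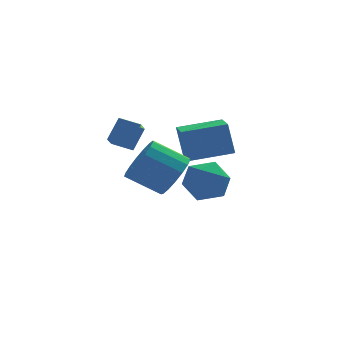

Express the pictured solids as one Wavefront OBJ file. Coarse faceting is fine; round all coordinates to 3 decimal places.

v 0.349 -0.464 0.386
v 0.12 -0.165 1.848
v 0.436 0.868 0.127
v 0.207 1.167 1.589
v 2.213 -0.527 0.691
v 1.984 -0.228 2.153
v 2.3 0.805 0.432
v 2.071 1.104 1.894
v -0.513 -2.166 0.36
v 0.032 -2.268 1.24
v -1.301 -1.816 2.119
v -1.847 -1.714 1.24
v 0.106 -1.793 1.108
v -1.227 -1.341 1.987
v 0.038 -1.404 0.805
v -1.296 -0.952 1.684
v -0.156 -1.19 0.4
v -1.49 -0.738 1.279
v -0.432 -1.199 -0.014
v -1.766 -0.747 0.865
v -0.727 -1.43 -0.342
v -2.061 -0.978 0.537
v -0.973 -1.829 -0.51
v -2.306 -1.377 0.37
v -1.113 -2.306 -0.478
v -2.447 -1.854 0.402
v -1.116 -2.75 -0.254
v -2.45 -2.298 0.626
v -0.981 -3.061 0.111
v -2.314 -2.609 0.99
v -0.739 -3.167 0.533
v -2.072 -2.715 1.412
v -0.445 -3.043 0.915
v -1.778 -2.591 1.794
v -0.166 -2.719 1.17
v -1.5 -2.267 2.05
v 1.118 3.139 -2.588
v 2.05 3.442 -2.015
v 1.43 1.378 -2.165
v 2.362 1.681 -1.592
v 1.336 1.961 -1.195
v 1.143 3.049 -1.456
v 2.337 1.771 -2.724
v 2.144 2.859 -2.985
v 2.804 2.596 -2.099
v 2.185 2.714 -1.154
v 1.295 2.106 -3.026
v 0.676 2.224 -2.081
v -2.824 -0.326 1.779
v -2.279 0.127 2.71
v -2.512 0.577 1.157
v -1.967 1.03 2.088
v -2.033 -0.77 1.532
v -1.488 -0.317 2.463
v -1.721 0.133 0.91
v -1.176 0.586 1.841
f 2 4 1
f 5 2 1
f 1 4 3
f 3 5 1
f 2 8 4
f 6 2 5
f 6 8 2
f 4 8 3
f 7 5 3
f 3 8 7
f 7 6 5
f 8 6 7
f 10 9 13
f 10 13 11
f 11 13 14
f 11 14 12
f 13 9 15
f 13 15 14
f 14 15 16
f 14 16 12
f 15 9 17
f 15 17 16
f 16 17 18
f 16 18 12
f 17 9 19
f 17 19 18
f 18 19 20
f 18 20 12
f 19 9 21
f 19 21 20
f 20 21 22
f 20 22 12
f 21 9 23
f 21 23 22
f 22 23 24
f 22 24 12
f 23 9 25
f 23 25 24
f 24 25 26
f 24 26 12
f 25 9 27
f 25 27 26
f 26 27 28
f 26 28 12
f 27 9 29
f 27 29 28
f 28 29 30
f 28 30 12
f 29 9 31
f 29 31 30
f 30 31 32
f 30 32 12
f 31 9 33
f 31 33 32
f 32 33 34
f 32 34 12
f 33 9 35
f 33 35 34
f 34 35 36
f 34 36 12
f 35 9 10
f 35 10 36
f 36 10 11
f 36 11 12
f 37 48 42
f 37 42 38
f 37 38 44
f 37 44 47
f 37 47 48
f 38 42 46
f 42 48 41
f 48 47 39
f 47 44 43
f 44 38 45
f 40 46 41
f 40 41 39
f 40 39 43
f 40 43 45
f 40 45 46
f 41 46 42
f 39 41 48
f 43 39 47
f 45 43 44
f 46 45 38
f 50 52 49
f 53 50 49
f 49 52 51
f 51 53 49
f 50 56 52
f 54 50 53
f 54 56 50
f 52 56 51
f 55 53 51
f 51 56 55
f 55 54 53
f 56 54 55



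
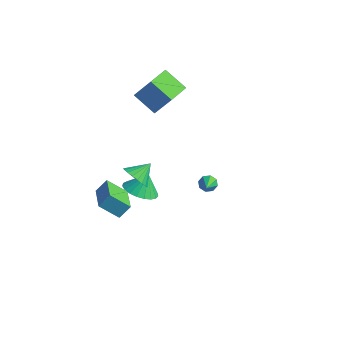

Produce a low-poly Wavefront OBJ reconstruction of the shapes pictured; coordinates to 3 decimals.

v -2.446 -0.714 -0.835
v -2.125 -0.316 -1.564
v -2.174 0.294 -0.165
v -2.481 -0.215 -1.571
v -2.831 -0.2 -1.451
v -3.114 -0.274 -1.225
v -3.282 -0.425 -0.931
v -3.305 -0.625 -0.621
v -3.179 -0.84 -0.347
v -2.927 -1.034 -0.158
v -2.591 -1.172 -0.086
v -2.231 -1.231 -0.144
v -1.907 -1.201 -0.321
v -1.676 -1.086 -0.586
v -1.579 -0.907 -0.895
v -1.631 -0.694 -1.194
v -1.825 -0.485 -1.43
v -2.861 -3.32 -1.544
v -2.551 -2.732 -0.852
v -4.175 -2.009 -2.071
v -3.866 -1.42 -1.379
v -1.914 -2.74 -2.461
v -1.605 -2.151 -1.769
v -3.229 -1.428 -2.988
v -2.919 -0.84 -2.296
v -4.767 2.102 3.039
v -3.827 2.412 4.53
v -4.982 3.666 2.849
v -4.043 3.976 4.341
v -3.397 2.184 2.159
v -2.458 2.494 3.651
v -3.613 3.748 1.97
v -2.673 4.058 3.461
v 3.371 -1.93 3.293
v 3.82 -1.705 3.205
v 4.009 -2.89 4.087
v 3.641 -1.562 3.521
v 3.304 -1.635 3.704
v 3.006 -1.881 3.646
v 2.922 -2.155 3.381
v 3.101 -2.298 3.065
v 3.438 -2.225 2.882
v 3.736 -1.979 2.94
v -2.893 0.242 -3.027
v -2.089 -0.405 -2.783
v -2.767 0.818 -1.913
v -1.881 -0.07 -2.98
v -1.847 0.319 -3.184
v -1.994 0.695 -3.362
v -2.297 0.993 -3.481
v -2.702 1.16 -3.522
v -3.141 1.169 -3.478
v -3.536 1.018 -3.355
v -3.821 0.733 -3.176
v -3.944 0.363 -2.971
v -3.886 -0.028 -2.776
v -3.656 -0.372 -2.624
v -3.294 -0.61 -2.542
v -2.863 -0.7 -2.544
v -2.437 -0.628 -2.629
f 2 1 4
f 2 4 3
f 4 1 5
f 4 5 3
f 5 1 6
f 5 6 3
f 6 1 7
f 6 7 3
f 7 1 8
f 7 8 3
f 8 1 9
f 8 9 3
f 9 1 10
f 9 10 3
f 10 1 11
f 10 11 3
f 11 1 12
f 11 12 3
f 12 1 13
f 12 13 3
f 13 1 14
f 13 14 3
f 14 1 15
f 14 15 3
f 15 1 16
f 15 16 3
f 16 1 17
f 16 17 3
f 17 1 2
f 17 2 3
f 19 21 18
f 22 19 18
f 18 21 20
f 20 22 18
f 19 25 21
f 23 19 22
f 23 25 19
f 21 25 20
f 24 22 20
f 20 25 24
f 24 23 22
f 25 23 24
f 27 29 26
f 30 27 26
f 26 29 28
f 28 30 26
f 27 33 29
f 31 27 30
f 31 33 27
f 29 33 28
f 32 30 28
f 28 33 32
f 32 31 30
f 33 31 32
f 35 34 37
f 35 37 36
f 37 34 38
f 37 38 36
f 38 34 39
f 38 39 36
f 39 34 40
f 39 40 36
f 40 34 41
f 40 41 36
f 41 34 42
f 41 42 36
f 42 34 43
f 42 43 36
f 43 34 35
f 43 35 36
f 45 44 47
f 45 47 46
f 47 44 48
f 47 48 46
f 48 44 49
f 48 49 46
f 49 44 50
f 49 50 46
f 50 44 51
f 50 51 46
f 51 44 52
f 51 52 46
f 52 44 53
f 52 53 46
f 53 44 54
f 53 54 46
f 54 44 55
f 54 55 46
f 55 44 56
f 55 56 46
f 56 44 57
f 56 57 46
f 57 44 58
f 57 58 46
f 58 44 59
f 58 59 46
f 59 44 60
f 59 60 46
f 60 44 45
f 60 45 46



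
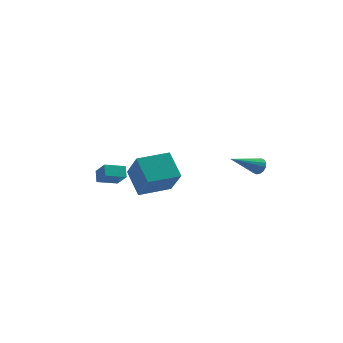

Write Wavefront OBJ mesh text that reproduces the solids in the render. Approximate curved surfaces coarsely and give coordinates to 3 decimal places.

v -4.023 -0.965 1.071
v -4.184 -0.42 1.663
v -4.665 -0.285 0.272
v -4.826 0.259 0.864
v -2.994 -0.339 0.776
v -3.155 0.205 1.368
v -3.636 0.34 -0.023
v -3.797 0.885 0.569
v 3.761 3.055 0.704
v 4.061 3.107 1.198
v 2.359 1.745 1.696
v 3.859 3.33 1.205
v 3.631 3.478 1.079
v 3.438 3.513 0.852
v 3.331 3.425 0.585
v 3.34 3.238 0.35
v 3.461 3.002 0.21
v 3.663 2.78 0.203
v 3.891 2.632 0.329
v 4.085 2.596 0.556
v 4.191 2.684 0.823
v 4.183 2.871 1.058
v -1.931 -2.454 0.4
v -2.729 -1.449 1.648
v -0.363 -1.37 0.53
v -1.162 -0.365 1.778
v -1.158 -3.755 1.942
v -1.957 -2.75 3.19
v 0.409 -2.671 2.072
v -0.389 -1.666 3.32
f 2 4 1
f 5 2 1
f 1 4 3
f 3 5 1
f 2 8 4
f 6 2 5
f 6 8 2
f 4 8 3
f 7 5 3
f 3 8 7
f 7 6 5
f 8 6 7
f 10 9 12
f 10 12 11
f 12 9 13
f 12 13 11
f 13 9 14
f 13 14 11
f 14 9 15
f 14 15 11
f 15 9 16
f 15 16 11
f 16 9 17
f 16 17 11
f 17 9 18
f 17 18 11
f 18 9 19
f 18 19 11
f 19 9 20
f 19 20 11
f 20 9 21
f 20 21 11
f 21 9 22
f 21 22 11
f 22 9 10
f 22 10 11
f 24 26 23
f 27 24 23
f 23 26 25
f 25 27 23
f 24 30 26
f 28 24 27
f 28 30 24
f 26 30 25
f 29 27 25
f 25 30 29
f 29 28 27
f 30 28 29



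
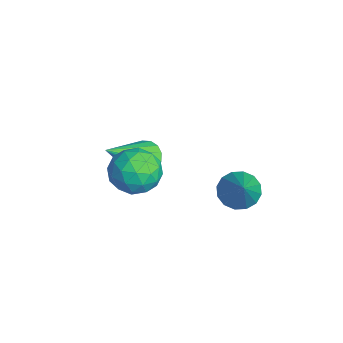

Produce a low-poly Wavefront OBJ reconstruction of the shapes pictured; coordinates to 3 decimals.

v -0.711 -2.895 -3.757
v -0.061 -2.858 -4.065
v 0.051 -4.305 -2.323
v -0.053 -2.61 -3.826
v -0.196 -2.428 -3.571
v -0.456 -2.352 -3.358
v -0.775 -2.401 -3.237
v -1.079 -2.563 -3.234
v -1.299 -2.801 -3.352
v -1.384 -3.061 -3.562
v -1.315 -3.282 -3.817
v -1.107 -3.415 -4.058
v -0.809 -3.429 -4.23
v -0.488 -3.32 -4.293
v -0.218 -3.114 -4.234
v 1.318 -3.545 -1.379
v 2.023 -2.979 -1.411
v 2.157 -4.621 -1.909
v 2.862 -4.055 -1.941
v 2.534 -4.324 -1.142
v 2.016 -3.659 -0.815
v 2.164 -3.941 -2.505
v 1.646 -3.276 -2.178
v 2.546 -3.224 -2.107
v 2.775 -3.461 -1.265
v 1.405 -4.139 -2.055
v 1.634 -4.376 -1.213
v 1.597 -3.168 -1.348
v 2.583 -4.432 -1.972
v 2.39 -4.59 -1.502
v 2.805 -4.258 -1.521
v 1.593 -3.567 -0.998
v 2.007 -3.235 -1.017
v 2.308 -4.025 -0.859
v 2.173 -4.365 -2.303
v 2.587 -4.033 -2.322
v 1.375 -3.342 -1.799
v 1.79 -3.01 -1.818
v 1.872 -3.575 -2.461
v 2.319 -2.979 -1.777
v 2.812 -3.612 -2.088
v 2.401 -3.544 -2.42
v 2.097 -3.154 -2.227
v 2.453 -3.118 -1.282
v 2.946 -3.751 -1.593
v 2.754 -3.909 -1.124
v 2.449 -3.518 -0.931
v 2.76 -3.262 -1.691
v 1.234 -3.849 -1.727
v 1.727 -4.482 -2.038
v 1.731 -4.082 -2.389
v 1.426 -3.691 -2.196
v 1.368 -3.988 -1.232
v 1.861 -4.621 -1.543
v 2.083 -4.446 -1.093
v 1.779 -4.056 -0.9
v 1.42 -4.338 -1.629
v 2.774 -0.667 -2.726
v 3.296 -0.567 -3.197
v 3.886 -0.853 -1.534
v 3.216 -0.232 -3.07
v 3.018 -0.012 -2.851
v 2.755 0.031 -2.599
v 2.497 -0.112 -2.38
v 2.313 -0.404 -2.254
v 2.252 -0.767 -2.254
v 2.332 -1.103 -2.381
v 2.53 -1.322 -2.6
v 2.793 -1.365 -2.852
v 3.051 -1.222 -3.071
v 3.235 -0.93 -3.197
f 2 1 4
f 2 4 3
f 4 1 5
f 4 5 3
f 5 1 6
f 5 6 3
f 6 1 7
f 6 7 3
f 7 1 8
f 7 8 3
f 8 1 9
f 8 9 3
f 9 1 10
f 9 10 3
f 10 1 11
f 10 11 3
f 11 1 12
f 11 12 3
f 12 1 13
f 12 13 3
f 13 1 14
f 13 14 3
f 14 1 15
f 14 15 3
f 15 1 2
f 15 2 3
f 16 53 32
f 53 27 56
f 32 56 21
f 53 56 32
f 16 32 28
f 32 21 33
f 28 33 17
f 32 33 28
f 16 28 37
f 28 17 38
f 37 38 23
f 28 38 37
f 16 37 49
f 37 23 52
f 49 52 26
f 37 52 49
f 16 49 53
f 49 26 57
f 53 57 27
f 49 57 53
f 17 33 44
f 33 21 47
f 44 47 25
f 33 47 44
f 21 56 34
f 56 27 55
f 34 55 20
f 56 55 34
f 27 57 54
f 57 26 50
f 54 50 18
f 57 50 54
f 26 52 51
f 52 23 39
f 51 39 22
f 52 39 51
f 23 38 43
f 38 17 40
f 43 40 24
f 38 40 43
f 19 45 31
f 45 25 46
f 31 46 20
f 45 46 31
f 19 31 29
f 31 20 30
f 29 30 18
f 31 30 29
f 19 29 36
f 29 18 35
f 36 35 22
f 29 35 36
f 19 36 41
f 36 22 42
f 41 42 24
f 36 42 41
f 19 41 45
f 41 24 48
f 45 48 25
f 41 48 45
f 20 46 34
f 46 25 47
f 34 47 21
f 46 47 34
f 18 30 54
f 30 20 55
f 54 55 27
f 30 55 54
f 22 35 51
f 35 18 50
f 51 50 26
f 35 50 51
f 24 42 43
f 42 22 39
f 43 39 23
f 42 39 43
f 25 48 44
f 48 24 40
f 44 40 17
f 48 40 44
f 59 58 61
f 59 61 60
f 61 58 62
f 61 62 60
f 62 58 63
f 62 63 60
f 63 58 64
f 63 64 60
f 64 58 65
f 64 65 60
f 65 58 66
f 65 66 60
f 66 58 67
f 66 67 60
f 67 58 68
f 67 68 60
f 68 58 69
f 68 69 60
f 69 58 70
f 69 70 60
f 70 58 71
f 70 71 60
f 71 58 59
f 71 59 60



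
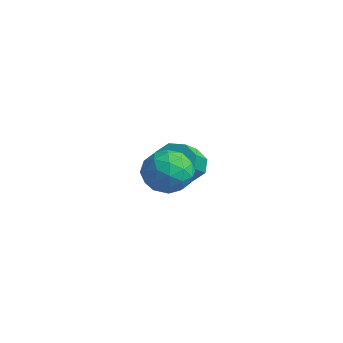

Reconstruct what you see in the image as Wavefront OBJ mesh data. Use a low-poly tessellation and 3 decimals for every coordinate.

v 1.84 -1.172 -0.308
v 2.829 -1.764 0.021
v 1.691 -2.296 -1.881
v 2.68 -2.888 -1.552
v 1.671 -3.006 -0.916
v 1.764 -2.311 0.057
v 2.756 -1.749 -1.917
v 2.849 -1.054 -0.944
v 3.396 -2.12 -0.973
v 2.725 -2.897 -0.354
v 1.795 -1.163 -1.506
v 1.124 -1.94 -0.887
v 2.348 -1.369 -0.005
v 2.172 -2.691 -1.855
v 1.579 -2.76 -1.481
v 2.161 -3.108 -1.287
v 1.721 -1.691 0.016
v 2.303 -2.039 0.209
v 1.622 -2.769 -0.341
v 2.217 -2.021 -2.069
v 2.799 -2.369 -1.876
v 2.359 -0.952 -0.573
v 2.941 -1.3 -0.379
v 2.898 -1.291 -1.519
v 3.262 -1.926 -0.396
v 3.174 -2.587 -1.321
v 3.219 -1.918 -1.536
v 3.273 -1.509 -0.964
v 2.868 -2.383 -0.033
v 2.78 -3.044 -0.957
v 2.187 -3.114 -0.583
v 2.242 -2.705 -0.012
v 3.201 -2.593 -0.617
v 1.74 -1.016 -0.903
v 1.652 -1.677 -1.827
v 2.278 -1.355 -1.848
v 2.333 -0.946 -1.277
v 1.346 -1.473 -0.539
v 1.258 -2.134 -1.464
v 1.247 -2.551 -0.896
v 1.301 -2.142 -0.324
v 1.319 -1.467 -1.243
v -2.956 2.766 -4.302
v -2.083 3.186 -4.587
v -0.991 1.735 -3.383
v -1.864 1.314 -3.098
v -2.369 3.505 -3.944
v -1.277 2.054 -2.739
v -2.999 3.391 -3.51
v -1.906 1.939 -2.306
v -3.604 2.911 -3.541
v -2.511 1.459 -2.336
v -3.829 2.345 -4.017
v -2.737 0.894 -2.813
v -3.543 2.026 -4.661
v -2.451 0.575 -3.456
v -2.914 2.141 -5.094
v -1.821 0.689 -3.89
v -2.309 2.621 -5.064
v -1.216 1.169 -3.859
f 1 38 17
f 38 12 41
f 17 41 6
f 38 41 17
f 1 17 13
f 17 6 18
f 13 18 2
f 17 18 13
f 1 13 22
f 13 2 23
f 22 23 8
f 13 23 22
f 1 22 34
f 22 8 37
f 34 37 11
f 22 37 34
f 1 34 38
f 34 11 42
f 38 42 12
f 34 42 38
f 2 18 29
f 18 6 32
f 29 32 10
f 18 32 29
f 6 41 19
f 41 12 40
f 19 40 5
f 41 40 19
f 12 42 39
f 42 11 35
f 39 35 3
f 42 35 39
f 11 37 36
f 37 8 24
f 36 24 7
f 37 24 36
f 8 23 28
f 23 2 25
f 28 25 9
f 23 25 28
f 4 30 16
f 30 10 31
f 16 31 5
f 30 31 16
f 4 16 14
f 16 5 15
f 14 15 3
f 16 15 14
f 4 14 21
f 14 3 20
f 21 20 7
f 14 20 21
f 4 21 26
f 21 7 27
f 26 27 9
f 21 27 26
f 4 26 30
f 26 9 33
f 30 33 10
f 26 33 30
f 5 31 19
f 31 10 32
f 19 32 6
f 31 32 19
f 3 15 39
f 15 5 40
f 39 40 12
f 15 40 39
f 7 20 36
f 20 3 35
f 36 35 11
f 20 35 36
f 9 27 28
f 27 7 24
f 28 24 8
f 27 24 28
f 10 33 29
f 33 9 25
f 29 25 2
f 33 25 29
f 44 43 47
f 44 47 45
f 45 47 48
f 45 48 46
f 47 43 49
f 47 49 48
f 48 49 50
f 48 50 46
f 49 43 51
f 49 51 50
f 50 51 52
f 50 52 46
f 51 43 53
f 51 53 52
f 52 53 54
f 52 54 46
f 53 43 55
f 53 55 54
f 54 55 56
f 54 56 46
f 55 43 57
f 55 57 56
f 56 57 58
f 56 58 46
f 57 43 59
f 57 59 58
f 58 59 60
f 58 60 46
f 59 43 44
f 59 44 60
f 60 44 45
f 60 45 46



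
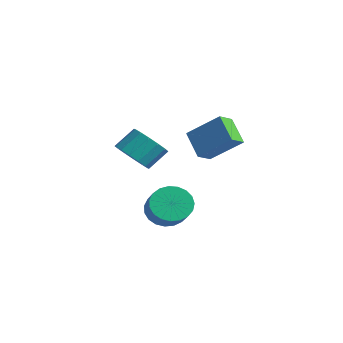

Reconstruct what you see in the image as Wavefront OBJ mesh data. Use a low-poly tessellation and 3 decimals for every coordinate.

v -1.773 -1.004 -3.497
v -1.147 -0.612 -4.126
v 0.059 -1.105 -3.231
v -0.567 -1.496 -2.603
v -1.211 -0.306 -3.87
v -0.005 -0.799 -2.976
v -1.373 -0.122 -3.55
v -0.167 -0.614 -2.656
v -1.604 -0.089 -3.221
v -0.398 -0.582 -2.327
v -1.864 -0.215 -2.94
v -0.658 -0.708 -2.046
v -2.108 -0.477 -2.755
v -0.903 -0.97 -1.86
v -2.295 -0.83 -2.698
v -1.089 -1.323 -1.804
v -2.391 -1.213 -2.78
v -1.185 -1.706 -1.885
v -2.38 -1.56 -2.985
v -1.174 -2.053 -2.091
v -2.264 -1.811 -3.279
v -1.059 -2.304 -2.385
v -2.064 -1.922 -3.611
v -0.858 -2.415 -2.717
v -1.813 -1.874 -3.923
v -0.607 -2.367 -3.029
v -1.555 -1.676 -4.162
v -0.349 -2.169 -3.267
v -1.335 -1.361 -4.285
v -0.129 -1.854 -3.391
v -1.19 -0.985 -4.272
v 0.016 -1.478 -3.378
v -0.742 -3.35 0.45
v -0.075 -2.935 -0.066
v 0.028 -2.055 0.773
v -0.638 -2.47 1.29
v -0.493 -2.739 -0.22
v -0.39 -1.86 0.62
v -0.978 -2.707 -0.194
v -0.875 -1.828 0.646
v -1.4 -2.847 0.005
v -1.296 -1.968 0.844
v -1.645 -3.122 0.323
v -1.542 -2.243 1.162
v -1.648 -3.458 0.675
v -1.545 -2.579 1.515
v -1.408 -3.765 0.967
v -1.305 -2.885 1.806
v -0.99 -3.96 1.12
v -0.887 -3.081 1.96
v -0.505 -3.992 1.094
v -0.402 -3.113 1.934
v -0.084 -3.852 0.896
v 0.02 -2.973 1.735
v 0.162 -3.577 0.578
v 0.265 -2.698 1.417
v 0.165 -3.241 0.225
v 0.268 -2.362 1.065
v -4.137 2.235 -0.573
v -3.881 1.407 -0.16
v -2.949 3.202 0.634
v -2.693 2.374 1.046
v -2.987 2.086 -1.586
v -2.731 1.258 -1.174
v -1.799 3.053 -0.38
v -1.543 2.225 0.033
f 2 1 5
f 2 5 3
f 3 5 6
f 3 6 4
f 5 1 7
f 5 7 6
f 6 7 8
f 6 8 4
f 7 1 9
f 7 9 8
f 8 9 10
f 8 10 4
f 9 1 11
f 9 11 10
f 10 11 12
f 10 12 4
f 11 1 13
f 11 13 12
f 12 13 14
f 12 14 4
f 13 1 15
f 13 15 14
f 14 15 16
f 14 16 4
f 15 1 17
f 15 17 16
f 16 17 18
f 16 18 4
f 17 1 19
f 17 19 18
f 18 19 20
f 18 20 4
f 19 1 21
f 19 21 20
f 20 21 22
f 20 22 4
f 21 1 23
f 21 23 22
f 22 23 24
f 22 24 4
f 23 1 25
f 23 25 24
f 24 25 26
f 24 26 4
f 25 1 27
f 25 27 26
f 26 27 28
f 26 28 4
f 27 1 29
f 27 29 28
f 28 29 30
f 28 30 4
f 29 1 31
f 29 31 30
f 30 31 32
f 30 32 4
f 31 1 2
f 31 2 32
f 32 2 3
f 32 3 4
f 34 33 37
f 34 37 35
f 35 37 38
f 35 38 36
f 37 33 39
f 37 39 38
f 38 39 40
f 38 40 36
f 39 33 41
f 39 41 40
f 40 41 42
f 40 42 36
f 41 33 43
f 41 43 42
f 42 43 44
f 42 44 36
f 43 33 45
f 43 45 44
f 44 45 46
f 44 46 36
f 45 33 47
f 45 47 46
f 46 47 48
f 46 48 36
f 47 33 49
f 47 49 48
f 48 49 50
f 48 50 36
f 49 33 51
f 49 51 50
f 50 51 52
f 50 52 36
f 51 33 53
f 51 53 52
f 52 53 54
f 52 54 36
f 53 33 55
f 53 55 54
f 54 55 56
f 54 56 36
f 55 33 57
f 55 57 56
f 56 57 58
f 56 58 36
f 57 33 34
f 57 34 58
f 58 34 35
f 58 35 36
f 60 62 59
f 63 60 59
f 59 62 61
f 61 63 59
f 60 66 62
f 64 60 63
f 64 66 60
f 62 66 61
f 65 63 61
f 61 66 65
f 65 64 63
f 66 64 65



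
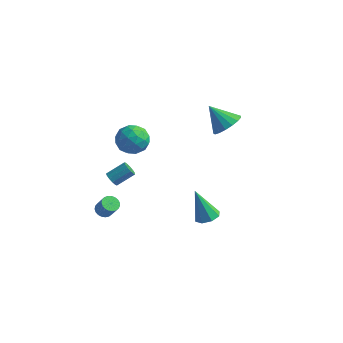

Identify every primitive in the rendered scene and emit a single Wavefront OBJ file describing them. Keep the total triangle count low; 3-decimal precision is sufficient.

v -2.752 -0.391 2.591
v -1.877 0.111 2.925
v -2.503 -1.611 3.775
v -1.628 -1.109 4.109
v -2.584 -0.679 4.277
v -2.738 0.075 3.545
v -1.642 -1.575 3.155
v -1.796 -0.821 2.423
v -1.191 -0.621 3.273
v -1.774 -0.067 3.966
v -2.606 -1.433 2.734
v -3.189 -0.879 3.427
v -2.337 -0.033 2.654
v -2.043 -1.467 4.046
v -2.605 -1.214 4.145
v -2.091 -0.919 4.341
v -2.843 -0.054 3.019
v -2.328 0.241 3.215
v -2.744 -0.223 4.01
v -2.052 -1.741 3.485
v -1.537 -1.446 3.681
v -2.289 -0.581 2.359
v -1.775 -0.286 2.555
v -1.636 -1.277 2.69
v -1.419 -0.168 3.054
v -1.273 -0.885 3.75
v -1.281 -1.159 3.19
v -1.371 -0.716 2.759
v -1.761 0.158 3.462
v -1.615 -0.559 4.158
v -2.177 -0.306 4.257
v -2.267 0.137 3.827
v -1.358 -0.273 3.667
v -2.765 -0.941 2.542
v -2.619 -1.658 3.238
v -2.113 -1.637 2.873
v -2.203 -1.194 2.443
v -3.107 -0.615 2.95
v -2.961 -1.332 3.646
v -3.009 -0.784 3.941
v -3.099 -0.341 3.51
v -3.022 -1.227 3.033
v 1.455 3.687 3.092
v 2.176 3.612 3.795
v 0.245 3.633 4.328
v 2.108 4.089 3.75
v 1.89 4.473 3.553
v 1.573 4.677 3.251
v 1.229 4.655 2.913
v 0.936 4.41 2.615
v 0.762 4 2.427
v 0.747 3.518 2.392
v 0.894 3.075 2.517
v 1.17 2.772 2.773
v 1.511 2.678 3.103
v 1.839 2.816 3.43
v 2.079 3.153 3.68
v -4.36 0.312 -1.92
v -3.942 0.224 -2.233
v -3.222 1.08 -1.514
v -3.64 1.168 -1.2
v -4.092 0.452 -2.355
v -3.371 1.308 -1.635
v -4.326 0.636 -2.338
v -3.606 1.491 -1.619
v -4.572 0.717 -2.189
v -3.852 1.572 -1.469
v -4.75 0.669 -1.954
v -4.03 1.525 -1.234
v -4.805 0.508 -1.708
v -4.084 1.364 -0.989
v -4.718 0.285 -1.53
v -3.998 1.141 -0.81
v -4.518 0.071 -1.475
v -3.797 0.926 -0.755
v -4.267 -0.067 -1.562
v -3.547 0.788 -0.842
v -4.046 -0.085 -1.762
v -3.326 0.771 -1.042
v -3.925 0.024 -2.012
v -3.205 0.879 -1.293
v -2.99 -2.632 -1.912
v -2.566 -2.343 -2.136
v -1.986 -2.479 -1.211
v -2.41 -2.768 -0.988
v -2.69 -2.175 -2.034
v -2.11 -2.311 -1.109
v -2.866 -2.086 -1.91
v -2.286 -2.222 -0.985
v -3.064 -2.092 -1.787
v -2.484 -2.227 -0.862
v -3.249 -2.19 -1.686
v -2.669 -2.326 -0.761
v -3.389 -2.366 -1.623
v -2.809 -2.501 -0.699
v -3.46 -2.587 -1.611
v -2.88 -2.723 -0.686
v -3.45 -2.816 -1.651
v -2.87 -2.952 -0.726
v -3.36 -3.014 -1.736
v -2.78 -3.149 -0.811
v -3.207 -3.145 -1.852
v -2.627 -3.281 -0.927
v -3.016 -3.188 -1.978
v -2.436 -3.323 -1.053
v -2.82 -3.135 -2.093
v -2.24 -3.27 -1.168
v -2.654 -2.994 -2.176
v -2.074 -3.13 -1.251
v -2.546 -2.792 -2.214
v -1.966 -2.927 -1.289
v -2.515 -2.561 -2.2
v -1.935 -2.697 -1.275
v 4.063 -3.061 1.004
v 4.745 -2.977 1.28
v 3.297 -3.119 2.916
v 4.485 -2.482 1.191
v 3.978 -2.326 0.993
v 3.521 -2.6 0.801
v 3.382 -3.144 0.729
v 3.642 -3.639 0.818
v 4.149 -3.796 1.016
v 4.605 -3.521 1.208
f 1 38 17
f 38 12 41
f 17 41 6
f 38 41 17
f 1 17 13
f 17 6 18
f 13 18 2
f 17 18 13
f 1 13 22
f 13 2 23
f 22 23 8
f 13 23 22
f 1 22 34
f 22 8 37
f 34 37 11
f 22 37 34
f 1 34 38
f 34 11 42
f 38 42 12
f 34 42 38
f 2 18 29
f 18 6 32
f 29 32 10
f 18 32 29
f 6 41 19
f 41 12 40
f 19 40 5
f 41 40 19
f 12 42 39
f 42 11 35
f 39 35 3
f 42 35 39
f 11 37 36
f 37 8 24
f 36 24 7
f 37 24 36
f 8 23 28
f 23 2 25
f 28 25 9
f 23 25 28
f 4 30 16
f 30 10 31
f 16 31 5
f 30 31 16
f 4 16 14
f 16 5 15
f 14 15 3
f 16 15 14
f 4 14 21
f 14 3 20
f 21 20 7
f 14 20 21
f 4 21 26
f 21 7 27
f 26 27 9
f 21 27 26
f 4 26 30
f 26 9 33
f 30 33 10
f 26 33 30
f 5 31 19
f 31 10 32
f 19 32 6
f 31 32 19
f 3 15 39
f 15 5 40
f 39 40 12
f 15 40 39
f 7 20 36
f 20 3 35
f 36 35 11
f 20 35 36
f 9 27 28
f 27 7 24
f 28 24 8
f 27 24 28
f 10 33 29
f 33 9 25
f 29 25 2
f 33 25 29
f 44 43 46
f 44 46 45
f 46 43 47
f 46 47 45
f 47 43 48
f 47 48 45
f 48 43 49
f 48 49 45
f 49 43 50
f 49 50 45
f 50 43 51
f 50 51 45
f 51 43 52
f 51 52 45
f 52 43 53
f 52 53 45
f 53 43 54
f 53 54 45
f 54 43 55
f 54 55 45
f 55 43 56
f 55 56 45
f 56 43 57
f 56 57 45
f 57 43 44
f 57 44 45
f 59 58 62
f 59 62 60
f 60 62 63
f 60 63 61
f 62 58 64
f 62 64 63
f 63 64 65
f 63 65 61
f 64 58 66
f 64 66 65
f 65 66 67
f 65 67 61
f 66 58 68
f 66 68 67
f 67 68 69
f 67 69 61
f 68 58 70
f 68 70 69
f 69 70 71
f 69 71 61
f 70 58 72
f 70 72 71
f 71 72 73
f 71 73 61
f 72 58 74
f 72 74 73
f 73 74 75
f 73 75 61
f 74 58 76
f 74 76 75
f 75 76 77
f 75 77 61
f 76 58 78
f 76 78 77
f 77 78 79
f 77 79 61
f 78 58 80
f 78 80 79
f 79 80 81
f 79 81 61
f 80 58 59
f 80 59 81
f 81 59 60
f 81 60 61
f 83 82 86
f 83 86 84
f 84 86 87
f 84 87 85
f 86 82 88
f 86 88 87
f 87 88 89
f 87 89 85
f 88 82 90
f 88 90 89
f 89 90 91
f 89 91 85
f 90 82 92
f 90 92 91
f 91 92 93
f 91 93 85
f 92 82 94
f 92 94 93
f 93 94 95
f 93 95 85
f 94 82 96
f 94 96 95
f 95 96 97
f 95 97 85
f 96 82 98
f 96 98 97
f 97 98 99
f 97 99 85
f 98 82 100
f 98 100 99
f 99 100 101
f 99 101 85
f 100 82 102
f 100 102 101
f 101 102 103
f 101 103 85
f 102 82 104
f 102 104 103
f 103 104 105
f 103 105 85
f 104 82 106
f 104 106 105
f 105 106 107
f 105 107 85
f 106 82 108
f 106 108 107
f 107 108 109
f 107 109 85
f 108 82 110
f 108 110 109
f 109 110 111
f 109 111 85
f 110 82 112
f 110 112 111
f 111 112 113
f 111 113 85
f 112 82 83
f 112 83 113
f 113 83 84
f 113 84 85
f 115 114 117
f 115 117 116
f 117 114 118
f 117 118 116
f 118 114 119
f 118 119 116
f 119 114 120
f 119 120 116
f 120 114 121
f 120 121 116
f 121 114 122
f 121 122 116
f 122 114 123
f 122 123 116
f 123 114 115
f 123 115 116



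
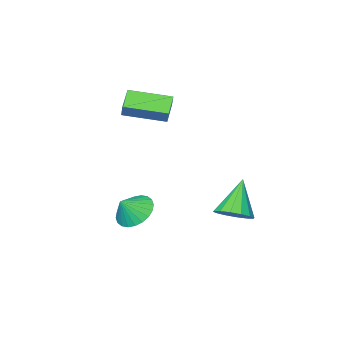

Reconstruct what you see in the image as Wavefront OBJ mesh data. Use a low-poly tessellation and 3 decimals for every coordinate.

v -1.059 1.632 -2.974
v -0.501 0.865 -2.913
v -2.101 1.008 -1.286
v -0.274 1.21 -2.646
v -0.257 1.667 -2.466
v -0.455 2.115 -2.422
v -0.814 2.434 -2.527
v -1.24 2.538 -2.751
v -1.616 2.399 -3.035
v -1.844 2.055 -3.303
v -1.861 1.597 -3.482
v -1.663 1.149 -3.526
v -1.303 0.83 -3.421
v -0.878 0.727 -3.197
v -1.617 -3.559 1.974
v -1.411 -3.186 2.675
v -0.788 -2.844 1.35
v -0.582 -2.471 2.051
v -0.098 -5.029 2.309
v 0.108 -4.656 3.01
v 0.731 -4.314 1.685
v 0.937 -3.941 2.386
v 1.206 -2.71 -3.802
v 1.918 -2.259 -4.429
v 1.994 -2.75 -2.938
v 1.744 -1.931 -4.256
v 1.489 -1.722 -4.014
v 1.19 -1.662 -3.74
v 0.894 -1.763 -3.475
v 0.646 -2.008 -3.26
v 0.483 -2.359 -3.128
v 0.43 -2.764 -3.098
v 0.495 -3.161 -3.175
v 0.669 -3.49 -3.348
v 0.924 -3.699 -3.59
v 1.223 -3.758 -3.865
v 1.519 -3.658 -4.13
v 1.767 -3.413 -4.345
v 1.93 -3.062 -4.477
v 1.983 -2.656 -4.507
f 2 1 4
f 2 4 3
f 4 1 5
f 4 5 3
f 5 1 6
f 5 6 3
f 6 1 7
f 6 7 3
f 7 1 8
f 7 8 3
f 8 1 9
f 8 9 3
f 9 1 10
f 9 10 3
f 10 1 11
f 10 11 3
f 11 1 12
f 11 12 3
f 12 1 13
f 12 13 3
f 13 1 14
f 13 14 3
f 14 1 2
f 14 2 3
f 16 18 15
f 19 16 15
f 15 18 17
f 17 19 15
f 16 22 18
f 20 16 19
f 20 22 16
f 18 22 17
f 21 19 17
f 17 22 21
f 21 20 19
f 22 20 21
f 24 23 26
f 24 26 25
f 26 23 27
f 26 27 25
f 27 23 28
f 27 28 25
f 28 23 29
f 28 29 25
f 29 23 30
f 29 30 25
f 30 23 31
f 30 31 25
f 31 23 32
f 31 32 25
f 32 23 33
f 32 33 25
f 33 23 34
f 33 34 25
f 34 23 35
f 34 35 25
f 35 23 36
f 35 36 25
f 36 23 37
f 36 37 25
f 37 23 38
f 37 38 25
f 38 23 39
f 38 39 25
f 39 23 40
f 39 40 25
f 40 23 24
f 40 24 25

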